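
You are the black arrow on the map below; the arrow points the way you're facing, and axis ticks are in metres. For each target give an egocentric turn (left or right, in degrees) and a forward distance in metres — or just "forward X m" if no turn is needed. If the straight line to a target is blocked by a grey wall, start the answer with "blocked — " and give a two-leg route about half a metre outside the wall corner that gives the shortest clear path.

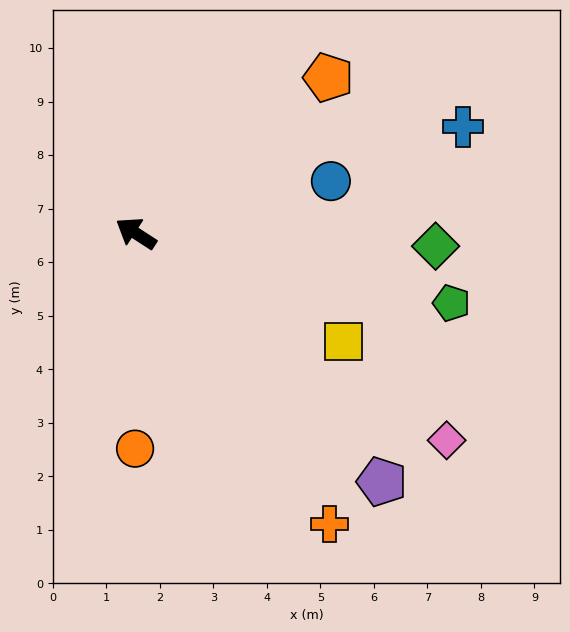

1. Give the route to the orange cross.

turn left 157°, forward 6.5 m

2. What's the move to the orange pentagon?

turn right 108°, forward 4.6 m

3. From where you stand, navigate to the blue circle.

turn right 132°, forward 3.8 m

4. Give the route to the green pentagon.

turn right 160°, forward 6.0 m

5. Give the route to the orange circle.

turn left 123°, forward 4.0 m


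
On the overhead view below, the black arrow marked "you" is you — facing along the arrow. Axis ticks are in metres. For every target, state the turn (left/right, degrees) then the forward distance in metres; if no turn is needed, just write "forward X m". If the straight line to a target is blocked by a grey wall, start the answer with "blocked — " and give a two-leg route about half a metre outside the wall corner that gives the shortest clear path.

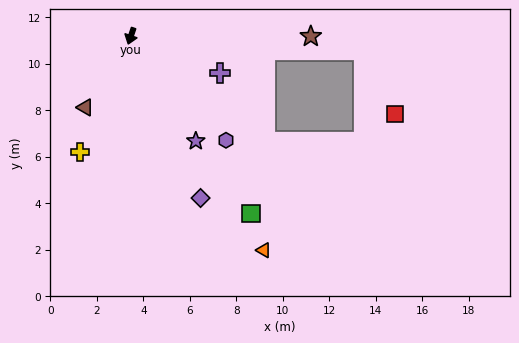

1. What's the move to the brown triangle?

turn right 14°, forward 3.6 m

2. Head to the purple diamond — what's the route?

turn left 42°, forward 7.6 m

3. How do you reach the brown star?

turn left 109°, forward 7.7 m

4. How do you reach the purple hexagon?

turn left 61°, forward 6.1 m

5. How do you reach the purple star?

turn left 50°, forward 5.3 m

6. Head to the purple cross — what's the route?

turn left 86°, forward 4.2 m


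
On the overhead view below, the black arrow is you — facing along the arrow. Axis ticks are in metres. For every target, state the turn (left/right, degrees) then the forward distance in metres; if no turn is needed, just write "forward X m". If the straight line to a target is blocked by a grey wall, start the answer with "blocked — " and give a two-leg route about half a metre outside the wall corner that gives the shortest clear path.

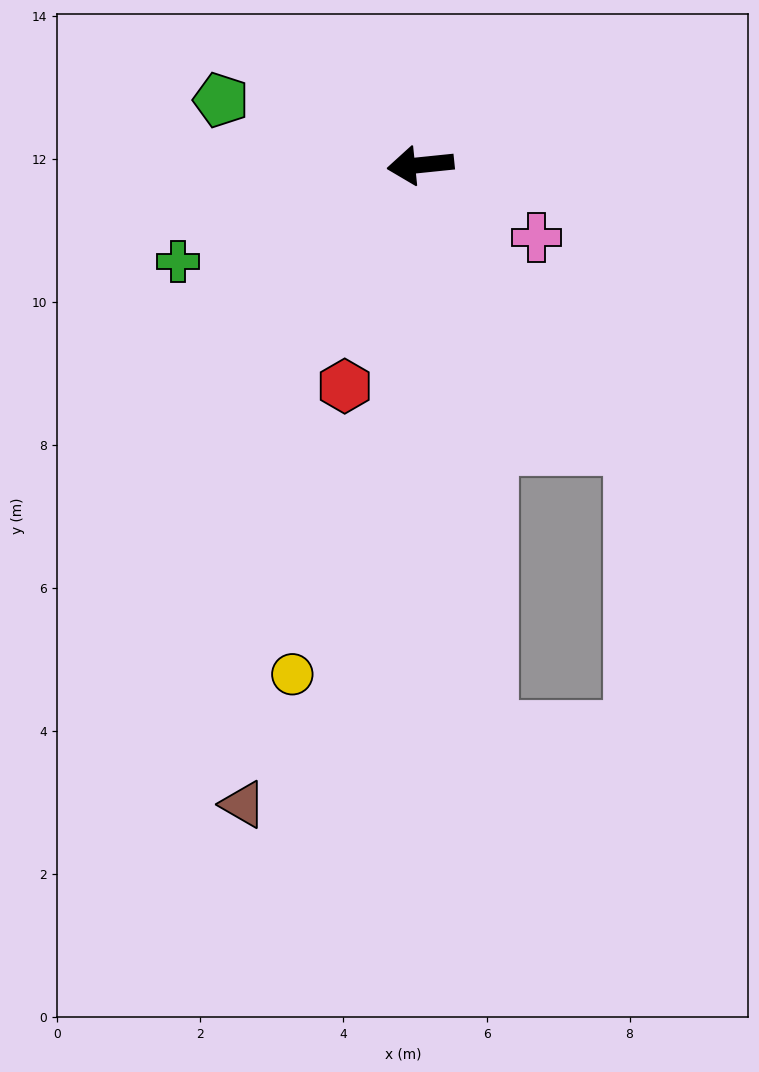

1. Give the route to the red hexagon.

turn left 65°, forward 3.3 m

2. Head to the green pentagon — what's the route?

turn right 24°, forward 2.9 m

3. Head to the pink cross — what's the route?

turn left 142°, forward 1.9 m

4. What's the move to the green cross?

turn left 16°, forward 3.7 m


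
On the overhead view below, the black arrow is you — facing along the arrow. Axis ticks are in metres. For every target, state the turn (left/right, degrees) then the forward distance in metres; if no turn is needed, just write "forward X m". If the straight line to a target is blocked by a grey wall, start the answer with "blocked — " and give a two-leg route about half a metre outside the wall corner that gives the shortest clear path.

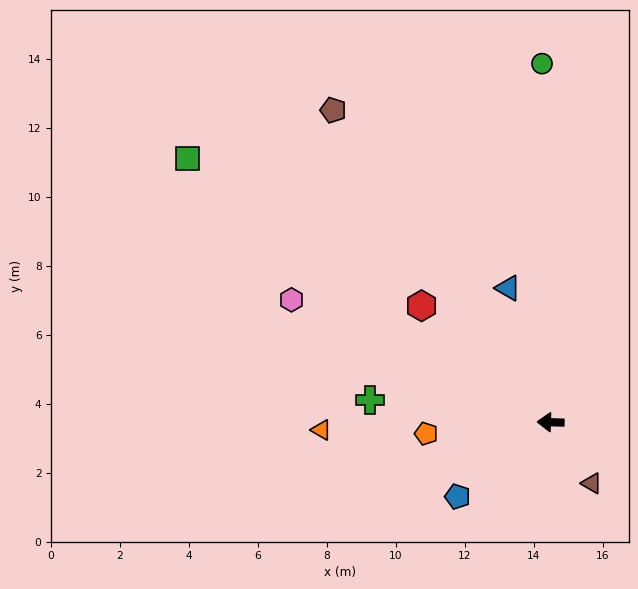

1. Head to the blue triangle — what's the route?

turn right 71°, forward 4.1 m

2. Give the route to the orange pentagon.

turn left 7°, forward 3.6 m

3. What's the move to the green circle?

turn right 87°, forward 10.4 m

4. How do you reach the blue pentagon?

turn left 40°, forward 3.5 m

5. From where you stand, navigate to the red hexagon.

turn right 40°, forward 5.0 m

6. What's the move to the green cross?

turn right 5°, forward 5.3 m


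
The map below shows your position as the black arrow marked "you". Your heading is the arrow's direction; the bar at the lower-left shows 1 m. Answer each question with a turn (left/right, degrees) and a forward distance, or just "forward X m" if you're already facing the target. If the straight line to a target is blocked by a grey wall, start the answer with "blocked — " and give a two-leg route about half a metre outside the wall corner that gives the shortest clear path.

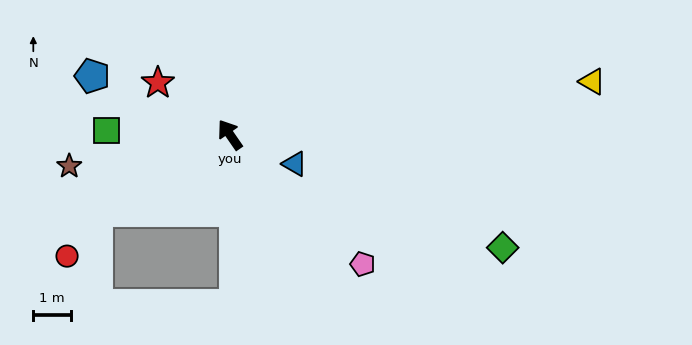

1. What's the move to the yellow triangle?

turn right 116°, forward 9.7 m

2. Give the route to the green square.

turn left 53°, forward 3.3 m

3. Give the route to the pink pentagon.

turn right 169°, forward 4.9 m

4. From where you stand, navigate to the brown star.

turn left 66°, forward 4.3 m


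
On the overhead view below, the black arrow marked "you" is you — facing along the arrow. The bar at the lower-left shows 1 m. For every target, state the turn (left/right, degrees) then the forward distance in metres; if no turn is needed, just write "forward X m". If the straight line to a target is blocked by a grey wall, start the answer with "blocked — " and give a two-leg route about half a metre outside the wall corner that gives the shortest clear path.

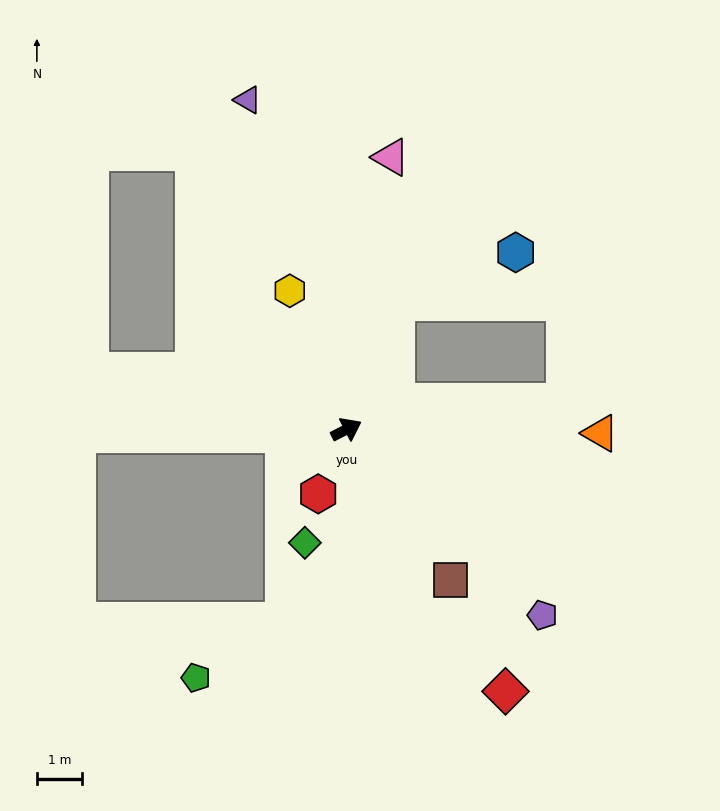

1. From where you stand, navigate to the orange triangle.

turn right 28°, forward 5.6 m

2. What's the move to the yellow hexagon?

turn left 85°, forward 3.3 m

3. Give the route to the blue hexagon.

blocked — turn left 42°, forward 3.0 m, then turn right 47°, forward 2.9 m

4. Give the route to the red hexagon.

turn right 141°, forward 1.6 m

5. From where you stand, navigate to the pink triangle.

turn left 54°, forward 6.1 m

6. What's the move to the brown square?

turn right 82°, forward 4.0 m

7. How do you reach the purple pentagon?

turn right 71°, forward 6.0 m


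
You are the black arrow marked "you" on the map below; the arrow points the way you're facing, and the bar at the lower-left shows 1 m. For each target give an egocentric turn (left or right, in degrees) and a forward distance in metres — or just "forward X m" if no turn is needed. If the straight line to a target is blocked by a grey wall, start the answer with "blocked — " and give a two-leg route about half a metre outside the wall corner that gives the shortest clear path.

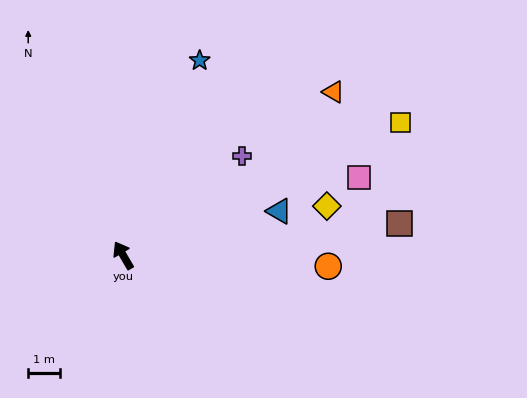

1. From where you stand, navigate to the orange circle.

turn right 123°, forward 6.5 m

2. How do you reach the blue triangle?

turn right 104°, forward 5.1 m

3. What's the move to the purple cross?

turn right 80°, forward 4.9 m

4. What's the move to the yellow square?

turn right 95°, forward 9.7 m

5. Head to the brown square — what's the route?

turn right 114°, forward 8.8 m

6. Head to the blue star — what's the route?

turn right 52°, forward 6.6 m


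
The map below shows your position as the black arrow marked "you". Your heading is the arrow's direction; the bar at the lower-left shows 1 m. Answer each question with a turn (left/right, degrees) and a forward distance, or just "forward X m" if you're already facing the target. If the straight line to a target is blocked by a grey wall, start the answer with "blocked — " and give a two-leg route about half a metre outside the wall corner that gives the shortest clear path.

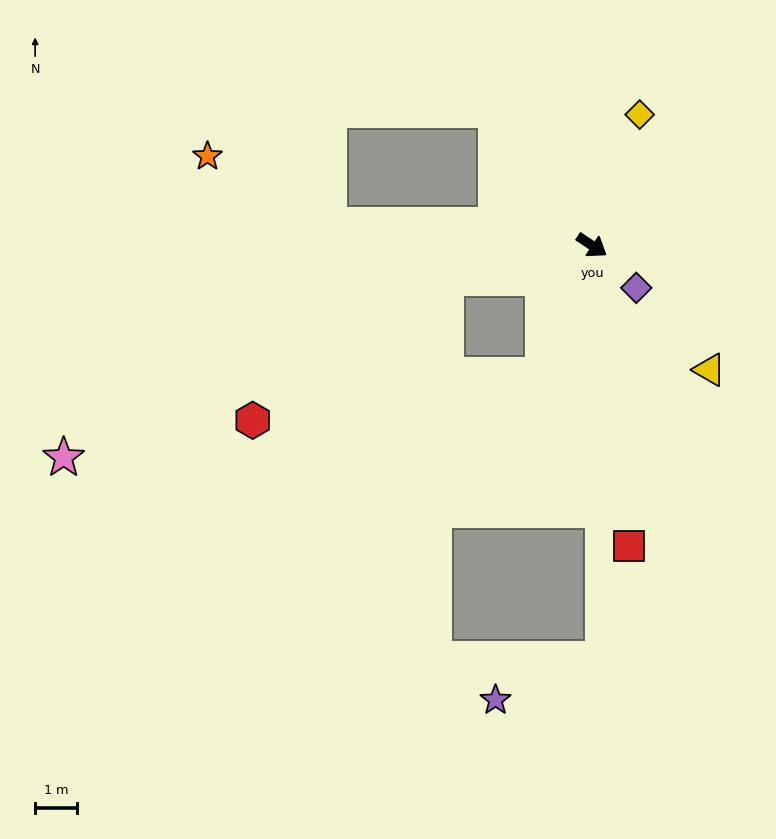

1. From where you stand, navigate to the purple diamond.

turn right 10°, forward 1.5 m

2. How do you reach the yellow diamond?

turn left 104°, forward 3.4 m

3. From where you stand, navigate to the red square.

turn right 49°, forward 7.3 m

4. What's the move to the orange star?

blocked — turn right 151°, forward 6.3 m, then turn right 25°, forward 3.4 m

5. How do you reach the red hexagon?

blocked — turn right 134°, forward 3.6 m, then turn left 24°, forward 5.8 m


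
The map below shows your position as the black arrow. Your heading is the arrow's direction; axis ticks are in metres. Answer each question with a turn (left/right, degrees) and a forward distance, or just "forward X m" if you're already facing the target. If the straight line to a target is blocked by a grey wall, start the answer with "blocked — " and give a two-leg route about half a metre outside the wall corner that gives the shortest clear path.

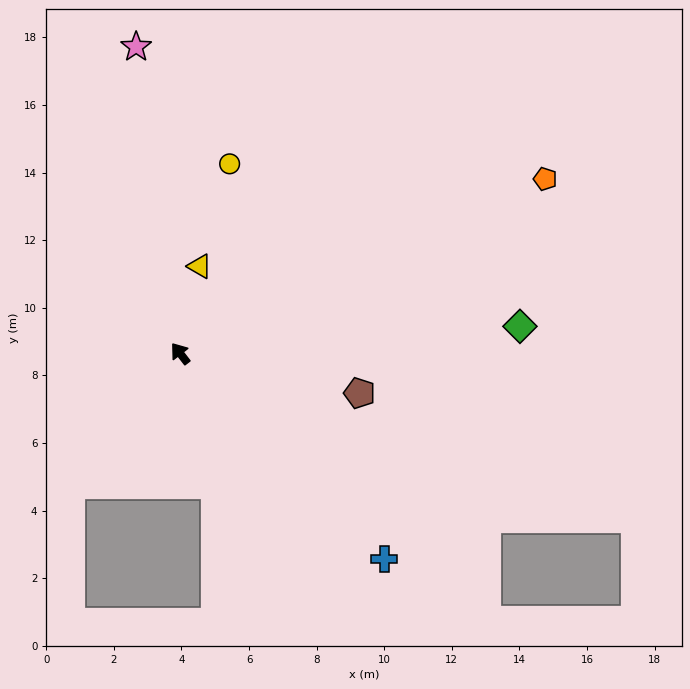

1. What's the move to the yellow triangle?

turn right 50°, forward 2.6 m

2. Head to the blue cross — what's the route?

turn right 173°, forward 8.6 m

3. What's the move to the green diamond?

turn right 123°, forward 10.1 m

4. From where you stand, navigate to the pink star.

turn right 30°, forward 9.2 m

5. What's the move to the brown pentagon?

turn right 140°, forward 5.4 m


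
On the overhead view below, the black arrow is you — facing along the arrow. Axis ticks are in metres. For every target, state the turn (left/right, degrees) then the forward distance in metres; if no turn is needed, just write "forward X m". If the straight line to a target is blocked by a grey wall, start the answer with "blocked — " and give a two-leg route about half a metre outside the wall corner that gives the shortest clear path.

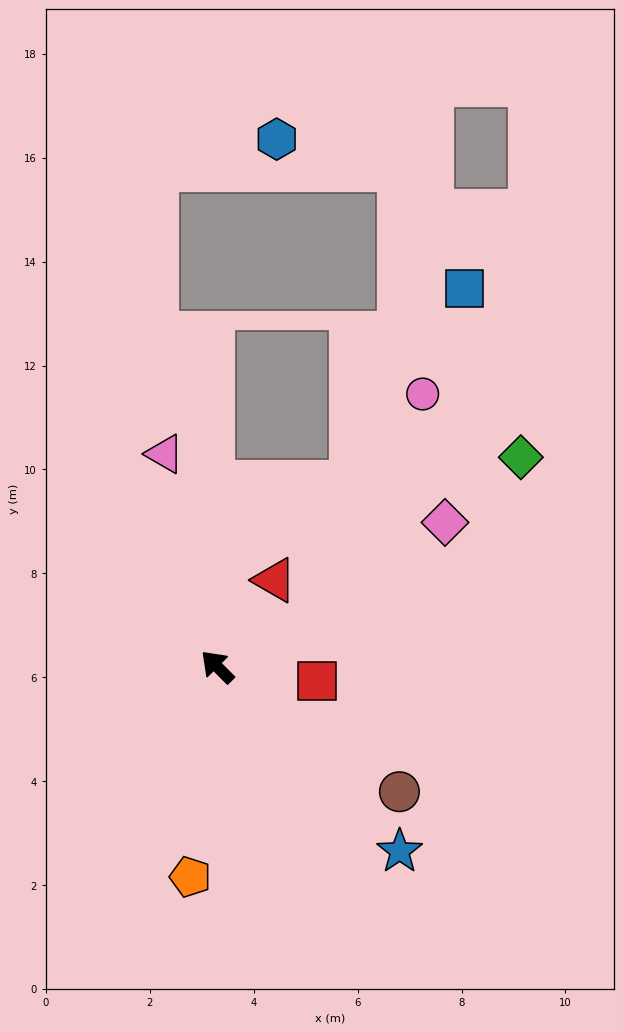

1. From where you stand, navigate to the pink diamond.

turn right 103°, forward 5.2 m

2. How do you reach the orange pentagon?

turn left 128°, forward 4.1 m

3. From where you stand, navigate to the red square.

turn right 143°, forward 1.9 m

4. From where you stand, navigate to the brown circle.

turn right 169°, forward 4.3 m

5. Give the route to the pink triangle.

turn right 31°, forward 4.2 m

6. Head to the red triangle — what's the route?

turn right 78°, forward 2.0 m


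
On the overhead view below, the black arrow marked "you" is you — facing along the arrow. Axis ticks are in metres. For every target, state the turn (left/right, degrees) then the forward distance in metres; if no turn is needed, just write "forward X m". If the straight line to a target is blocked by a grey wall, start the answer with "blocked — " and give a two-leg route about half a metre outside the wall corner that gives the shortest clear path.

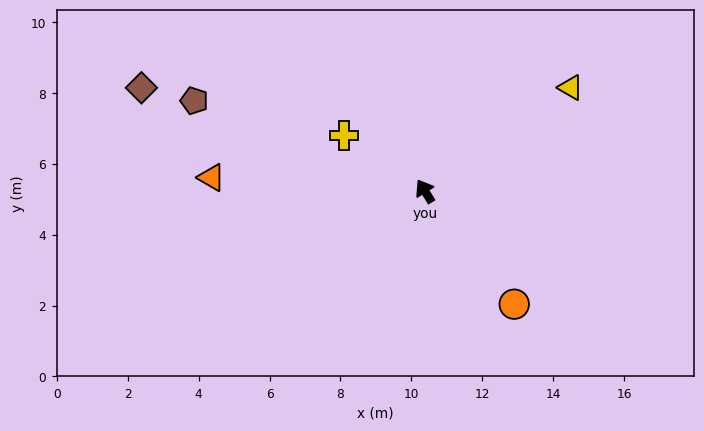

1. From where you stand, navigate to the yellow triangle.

turn right 86°, forward 5.0 m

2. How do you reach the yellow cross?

turn left 24°, forward 2.8 m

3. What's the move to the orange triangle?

turn left 54°, forward 6.0 m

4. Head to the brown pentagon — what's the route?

turn left 37°, forward 7.0 m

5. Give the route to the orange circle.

turn right 174°, forward 4.1 m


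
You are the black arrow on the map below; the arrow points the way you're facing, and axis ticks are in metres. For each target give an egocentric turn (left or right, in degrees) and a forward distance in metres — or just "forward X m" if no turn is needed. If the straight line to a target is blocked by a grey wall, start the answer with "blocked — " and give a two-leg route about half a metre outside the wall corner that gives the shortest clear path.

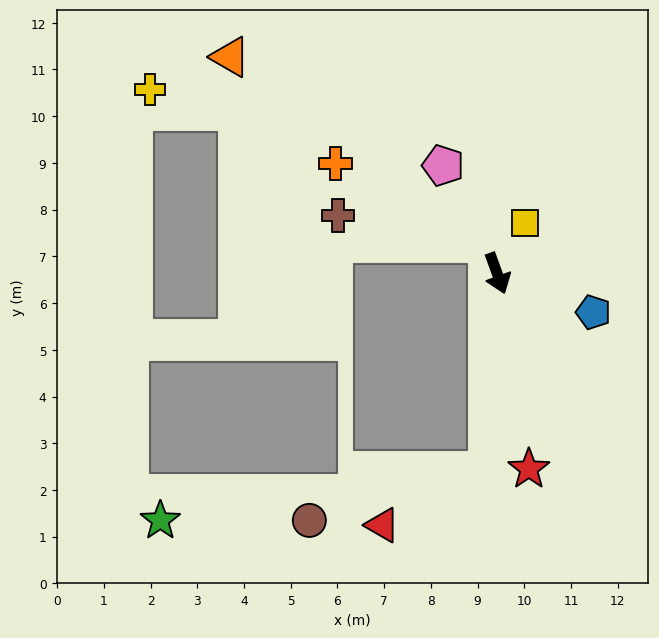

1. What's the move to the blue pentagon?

turn left 48°, forward 2.2 m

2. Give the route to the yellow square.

turn left 131°, forward 1.2 m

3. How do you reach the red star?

turn right 11°, forward 4.2 m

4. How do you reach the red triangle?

blocked — turn right 23°, forward 4.2 m, then turn right 60°, forward 2.5 m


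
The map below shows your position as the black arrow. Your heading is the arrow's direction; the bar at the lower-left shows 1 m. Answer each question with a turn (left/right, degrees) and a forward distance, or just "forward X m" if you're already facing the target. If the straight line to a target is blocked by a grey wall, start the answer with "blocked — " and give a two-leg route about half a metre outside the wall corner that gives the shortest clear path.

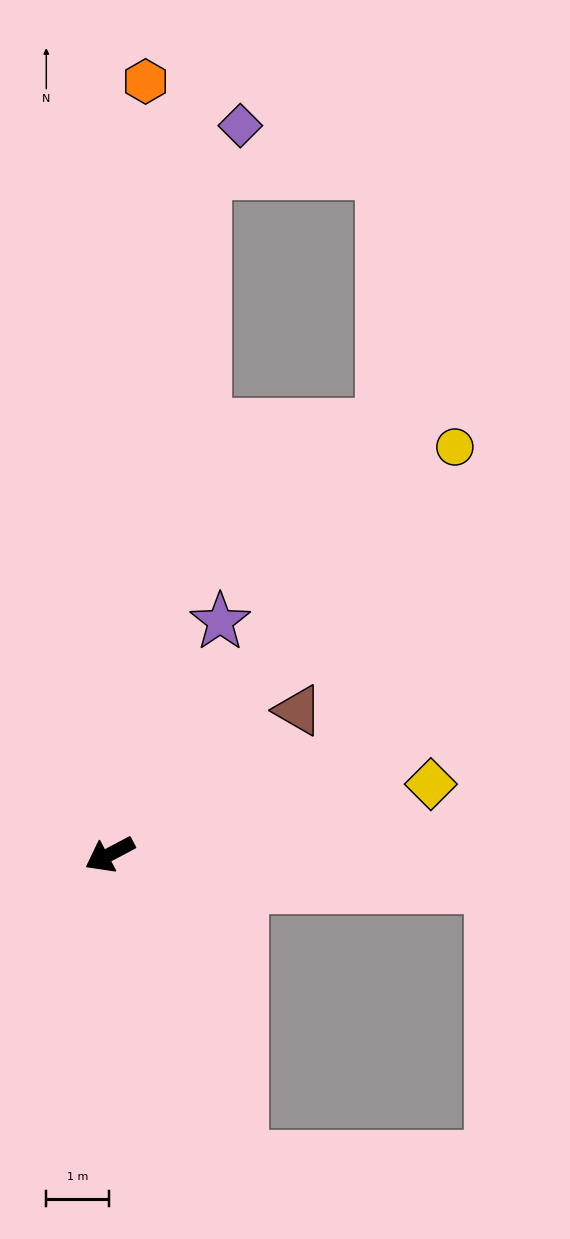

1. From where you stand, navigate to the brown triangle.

turn right 171°, forward 3.8 m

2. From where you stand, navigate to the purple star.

turn right 143°, forward 4.1 m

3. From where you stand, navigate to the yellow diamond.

turn left 164°, forward 5.3 m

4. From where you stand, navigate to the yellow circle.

turn right 158°, forward 8.6 m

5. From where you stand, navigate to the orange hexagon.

turn right 121°, forward 12.4 m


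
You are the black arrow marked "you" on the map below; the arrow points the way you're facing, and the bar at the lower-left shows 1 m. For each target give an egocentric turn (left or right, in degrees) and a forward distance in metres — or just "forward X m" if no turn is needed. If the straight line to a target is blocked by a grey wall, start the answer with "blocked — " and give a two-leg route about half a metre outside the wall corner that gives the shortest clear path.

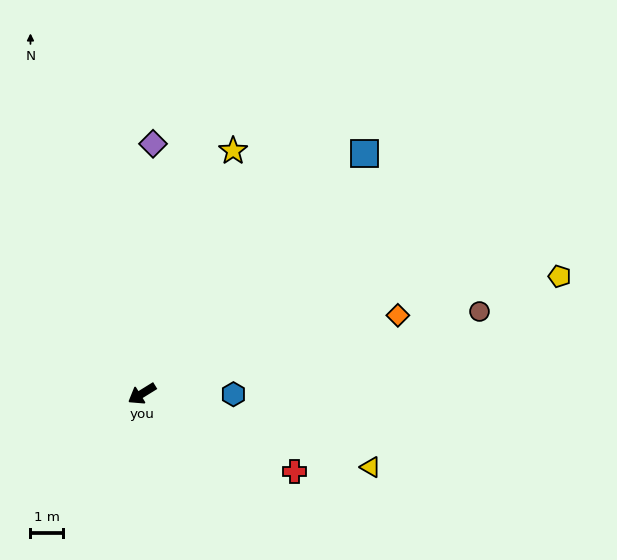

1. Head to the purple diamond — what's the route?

turn right 124°, forward 7.6 m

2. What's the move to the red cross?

turn left 121°, forward 5.2 m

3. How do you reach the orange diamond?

turn left 165°, forward 8.1 m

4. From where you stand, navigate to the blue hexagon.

turn left 148°, forward 2.8 m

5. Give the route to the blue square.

turn right 165°, forward 10.0 m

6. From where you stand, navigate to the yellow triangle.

turn left 131°, forward 7.3 m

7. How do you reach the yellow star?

turn right 142°, forward 7.9 m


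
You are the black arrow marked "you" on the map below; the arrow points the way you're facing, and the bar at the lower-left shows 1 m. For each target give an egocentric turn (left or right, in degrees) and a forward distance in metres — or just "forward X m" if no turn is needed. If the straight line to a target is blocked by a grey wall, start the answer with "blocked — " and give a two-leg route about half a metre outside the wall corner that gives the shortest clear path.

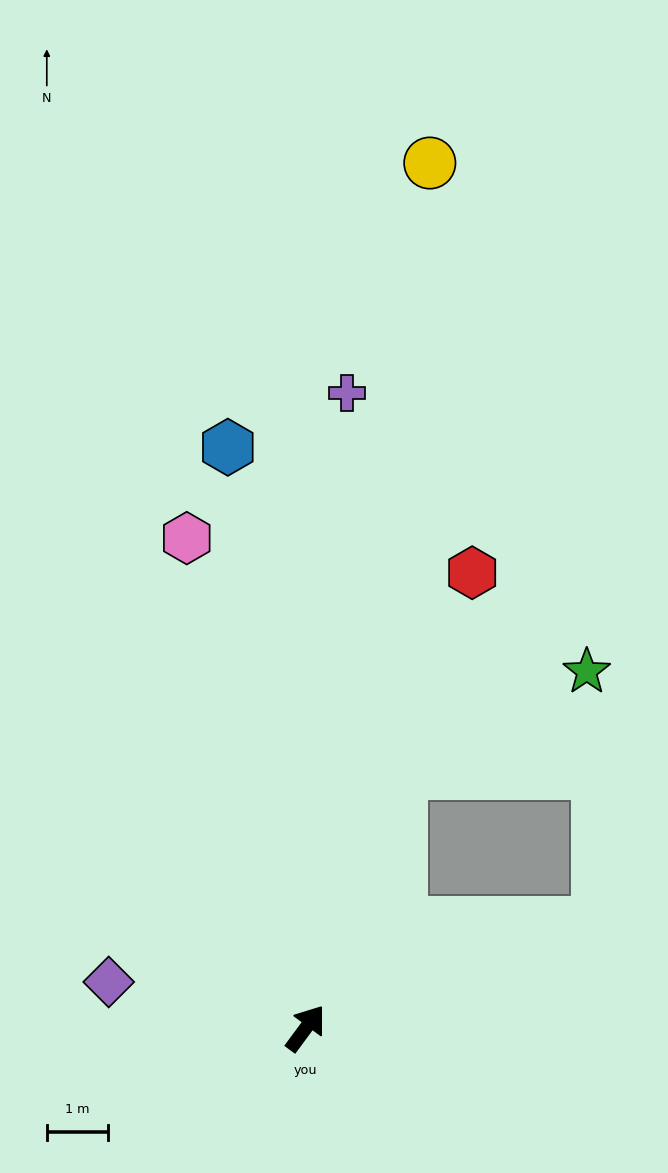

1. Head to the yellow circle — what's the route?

turn left 28°, forward 14.3 m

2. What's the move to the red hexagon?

turn left 16°, forward 7.9 m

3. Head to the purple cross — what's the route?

turn left 33°, forward 10.4 m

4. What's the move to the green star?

blocked — turn left 16°, forward 4.5 m, then turn right 41°, forward 3.5 m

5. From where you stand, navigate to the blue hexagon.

turn left 44°, forward 9.6 m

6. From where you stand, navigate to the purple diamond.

turn left 113°, forward 3.3 m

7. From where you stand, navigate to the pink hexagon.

turn left 50°, forward 8.3 m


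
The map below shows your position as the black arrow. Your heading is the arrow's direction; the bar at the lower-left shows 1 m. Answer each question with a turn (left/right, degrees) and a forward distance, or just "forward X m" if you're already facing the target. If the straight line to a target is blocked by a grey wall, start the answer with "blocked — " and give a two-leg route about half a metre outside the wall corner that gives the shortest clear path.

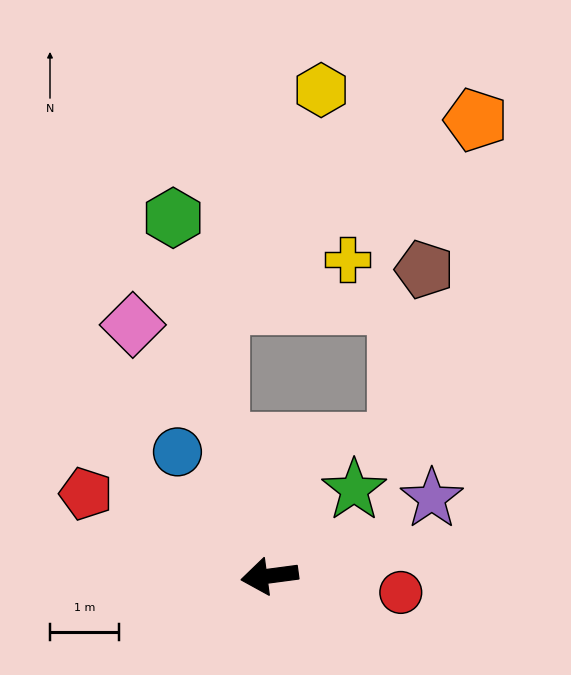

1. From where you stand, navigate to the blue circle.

turn right 61°, forward 2.3 m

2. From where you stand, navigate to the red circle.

turn left 165°, forward 1.9 m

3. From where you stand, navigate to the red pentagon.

turn right 32°, forward 2.9 m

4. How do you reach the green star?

turn right 142°, forward 1.8 m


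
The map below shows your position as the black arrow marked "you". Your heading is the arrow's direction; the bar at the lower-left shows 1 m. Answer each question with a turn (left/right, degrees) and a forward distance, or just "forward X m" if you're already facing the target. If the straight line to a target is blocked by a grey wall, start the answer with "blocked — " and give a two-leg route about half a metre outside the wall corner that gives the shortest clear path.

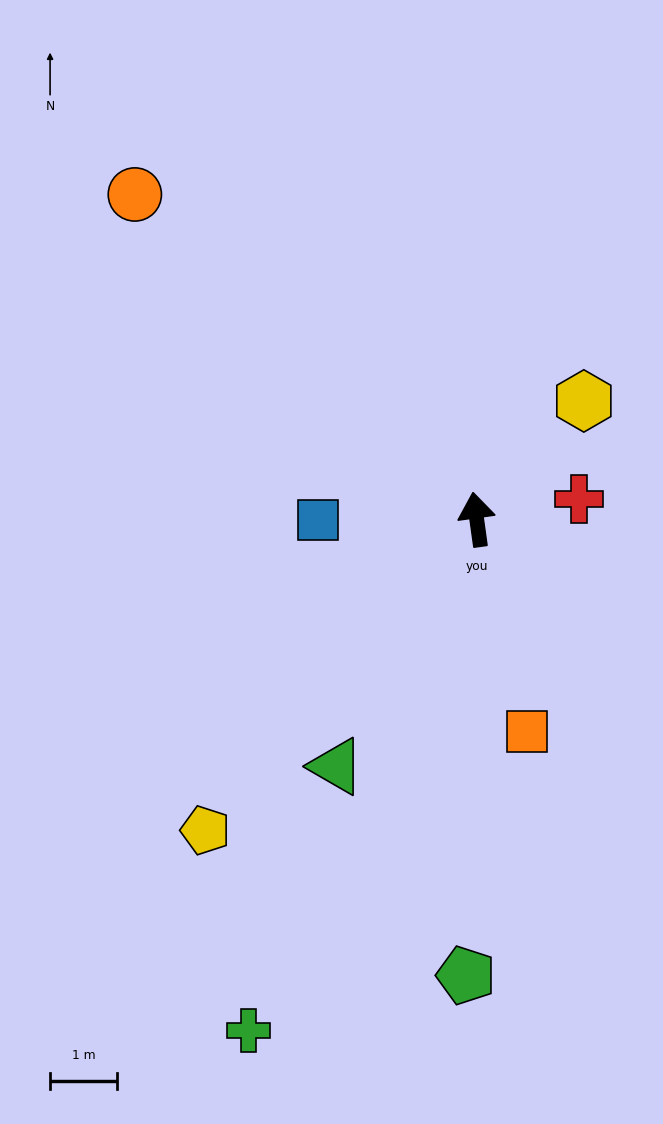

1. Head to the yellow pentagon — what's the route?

turn left 131°, forward 6.1 m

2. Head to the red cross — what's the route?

turn right 87°, forward 1.5 m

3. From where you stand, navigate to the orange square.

turn right 175°, forward 3.2 m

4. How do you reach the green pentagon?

turn left 171°, forward 6.8 m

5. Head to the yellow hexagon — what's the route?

turn right 50°, forward 2.4 m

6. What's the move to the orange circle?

turn left 39°, forward 7.0 m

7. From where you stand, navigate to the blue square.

turn left 82°, forward 2.4 m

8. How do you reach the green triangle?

turn left 142°, forward 4.2 m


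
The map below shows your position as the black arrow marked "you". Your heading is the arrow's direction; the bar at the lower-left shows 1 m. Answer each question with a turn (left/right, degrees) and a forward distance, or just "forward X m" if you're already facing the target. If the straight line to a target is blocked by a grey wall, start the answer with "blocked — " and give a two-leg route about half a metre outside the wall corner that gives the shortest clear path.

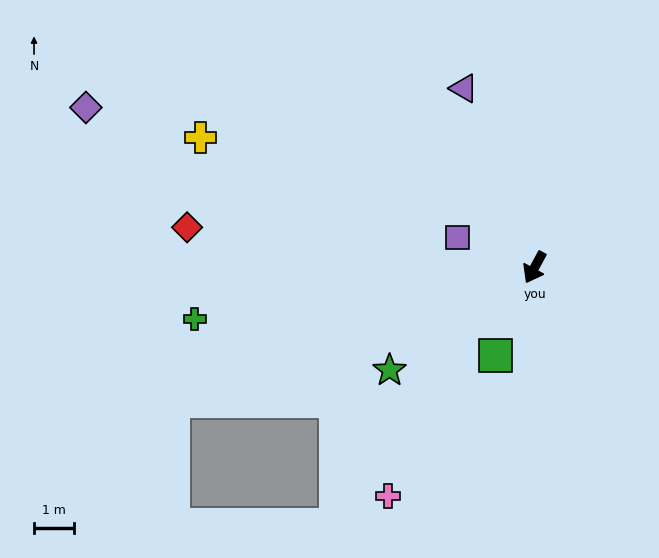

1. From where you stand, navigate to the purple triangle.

turn right 130°, forward 4.8 m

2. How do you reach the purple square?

turn right 83°, forward 2.1 m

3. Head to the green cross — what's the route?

turn right 53°, forward 8.6 m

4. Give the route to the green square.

turn left 5°, forward 2.4 m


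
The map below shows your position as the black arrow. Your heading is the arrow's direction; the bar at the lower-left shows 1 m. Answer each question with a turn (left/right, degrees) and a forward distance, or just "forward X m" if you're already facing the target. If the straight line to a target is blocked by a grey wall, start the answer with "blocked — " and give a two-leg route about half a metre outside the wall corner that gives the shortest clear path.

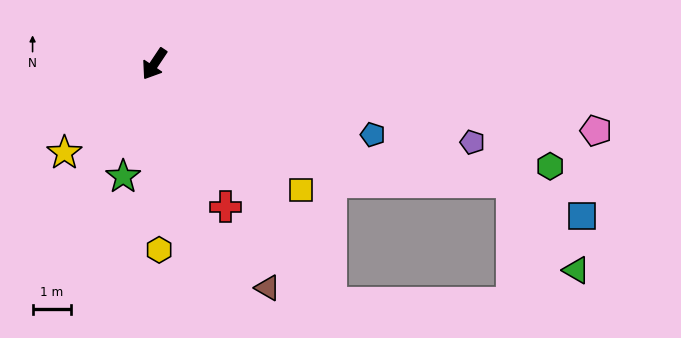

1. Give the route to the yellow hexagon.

turn left 35°, forward 4.9 m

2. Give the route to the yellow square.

turn left 83°, forward 5.0 m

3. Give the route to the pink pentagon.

turn left 115°, forward 11.7 m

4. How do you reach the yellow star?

turn right 12°, forward 3.3 m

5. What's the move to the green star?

turn left 18°, forward 3.0 m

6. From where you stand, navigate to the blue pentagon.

turn left 106°, forward 6.0 m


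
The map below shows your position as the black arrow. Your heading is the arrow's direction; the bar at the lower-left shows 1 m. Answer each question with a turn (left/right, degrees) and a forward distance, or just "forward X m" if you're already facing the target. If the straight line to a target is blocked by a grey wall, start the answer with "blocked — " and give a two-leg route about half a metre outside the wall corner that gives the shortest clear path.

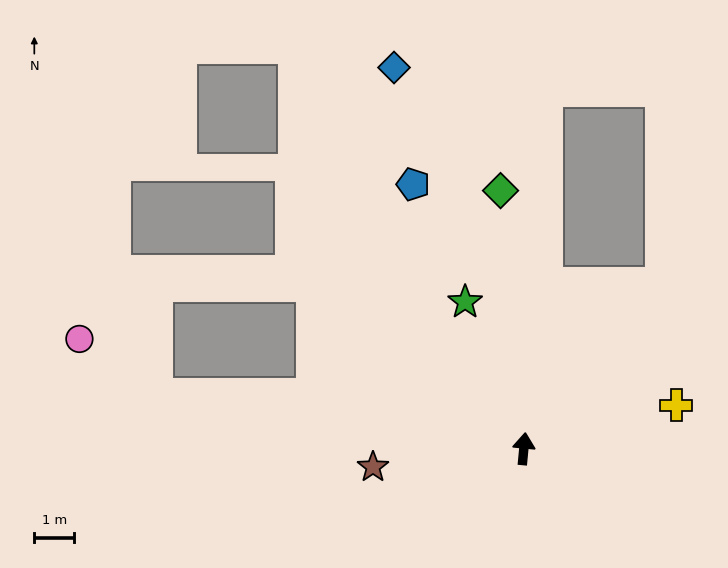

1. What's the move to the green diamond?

turn left 11°, forward 6.5 m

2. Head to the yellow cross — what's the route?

turn right 69°, forward 4.0 m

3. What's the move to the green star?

turn left 27°, forward 4.0 m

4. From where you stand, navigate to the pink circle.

blocked — turn left 87°, forward 9.3 m, then turn right 28°, forward 2.4 m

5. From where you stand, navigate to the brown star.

turn left 102°, forward 3.8 m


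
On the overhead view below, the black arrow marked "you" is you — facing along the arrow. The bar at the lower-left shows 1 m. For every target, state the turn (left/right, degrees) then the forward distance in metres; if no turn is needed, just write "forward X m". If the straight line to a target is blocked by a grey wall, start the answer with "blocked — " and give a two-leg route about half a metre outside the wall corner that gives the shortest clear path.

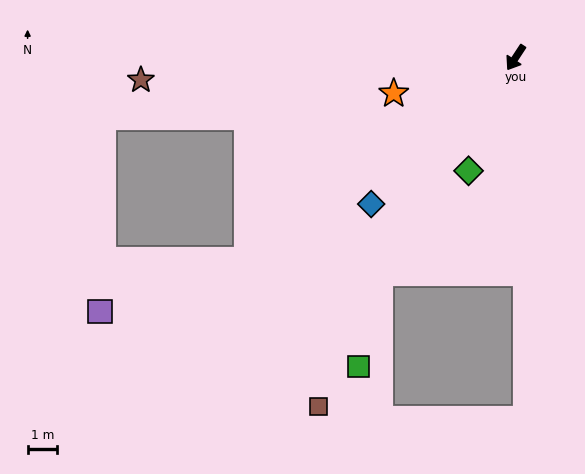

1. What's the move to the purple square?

blocked — turn right 20°, forward 11.3 m, then turn right 17°, forward 5.2 m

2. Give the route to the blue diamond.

turn right 11°, forward 6.9 m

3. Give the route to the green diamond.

turn left 11°, forward 4.1 m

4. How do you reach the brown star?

turn right 53°, forward 12.6 m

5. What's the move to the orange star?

turn right 40°, forward 4.3 m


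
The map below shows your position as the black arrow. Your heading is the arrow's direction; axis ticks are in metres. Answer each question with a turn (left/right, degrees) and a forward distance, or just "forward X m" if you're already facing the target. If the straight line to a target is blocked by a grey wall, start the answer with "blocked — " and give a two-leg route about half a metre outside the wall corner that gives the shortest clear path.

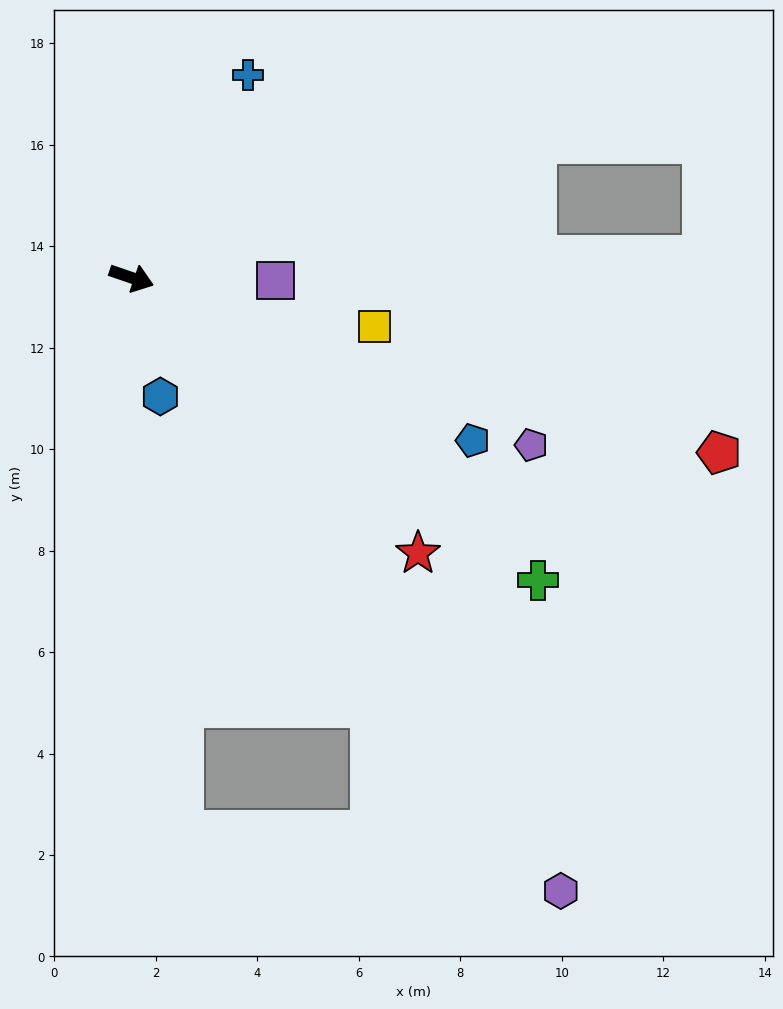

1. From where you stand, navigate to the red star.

turn right 25°, forward 7.8 m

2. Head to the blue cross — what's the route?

turn left 79°, forward 4.6 m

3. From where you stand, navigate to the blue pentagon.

turn right 7°, forward 7.5 m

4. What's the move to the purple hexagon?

turn right 36°, forward 14.8 m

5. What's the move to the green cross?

turn right 18°, forward 10.0 m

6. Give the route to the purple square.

turn left 18°, forward 2.8 m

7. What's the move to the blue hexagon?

turn right 57°, forward 2.4 m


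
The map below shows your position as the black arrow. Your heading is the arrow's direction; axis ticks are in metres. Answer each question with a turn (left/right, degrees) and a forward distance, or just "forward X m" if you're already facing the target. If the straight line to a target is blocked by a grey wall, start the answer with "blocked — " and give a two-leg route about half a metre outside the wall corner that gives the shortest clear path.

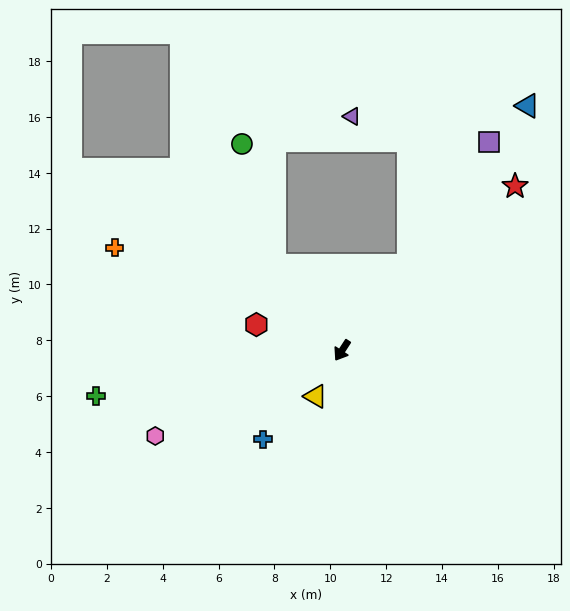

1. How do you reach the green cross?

turn right 47°, forward 9.0 m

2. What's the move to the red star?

turn left 166°, forward 8.5 m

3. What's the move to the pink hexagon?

turn right 32°, forward 7.4 m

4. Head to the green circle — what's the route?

blocked — turn right 109°, forward 3.9 m, then turn right 23°, forward 4.5 m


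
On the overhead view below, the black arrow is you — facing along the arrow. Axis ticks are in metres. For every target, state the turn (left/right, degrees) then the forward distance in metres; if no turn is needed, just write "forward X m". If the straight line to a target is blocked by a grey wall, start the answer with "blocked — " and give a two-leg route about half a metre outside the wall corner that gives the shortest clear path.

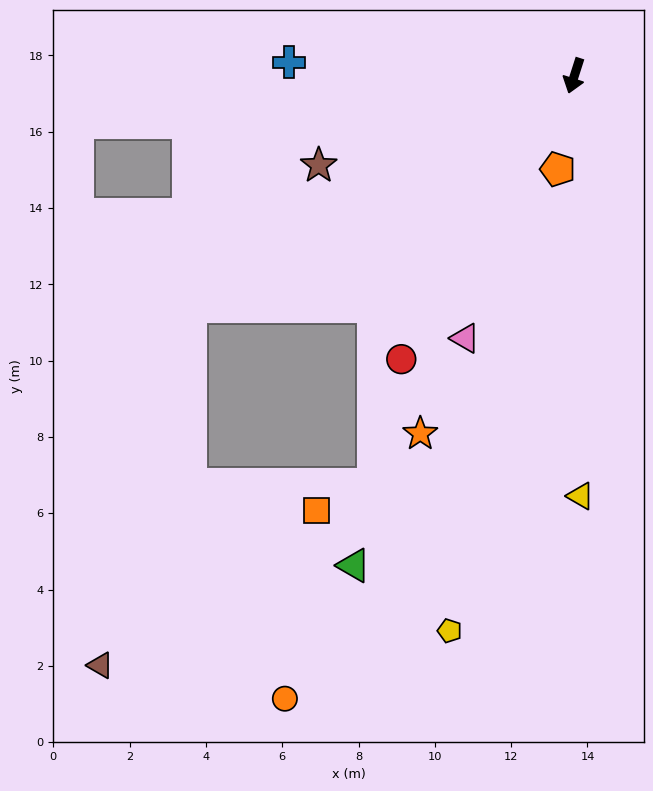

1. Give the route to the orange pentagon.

turn left 8°, forward 2.5 m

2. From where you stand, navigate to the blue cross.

turn right 75°, forward 7.5 m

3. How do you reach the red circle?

turn right 14°, forward 8.7 m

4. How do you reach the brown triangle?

blocked — turn right 41°, forward 11.7 m, then turn left 45°, forward 9.7 m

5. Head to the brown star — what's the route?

turn right 53°, forward 7.1 m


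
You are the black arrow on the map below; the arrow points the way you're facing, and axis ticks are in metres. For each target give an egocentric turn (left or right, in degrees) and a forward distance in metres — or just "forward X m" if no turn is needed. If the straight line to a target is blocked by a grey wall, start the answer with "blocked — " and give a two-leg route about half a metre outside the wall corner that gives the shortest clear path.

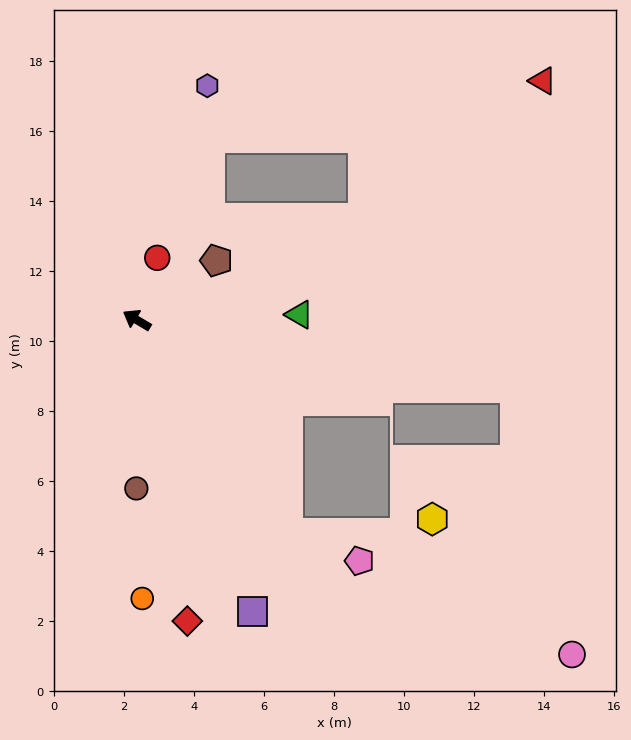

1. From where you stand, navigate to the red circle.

turn right 77°, forward 1.9 m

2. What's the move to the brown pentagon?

turn right 113°, forward 2.8 m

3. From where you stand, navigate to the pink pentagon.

blocked — turn left 156°, forward 7.5 m, then turn left 33°, forward 2.2 m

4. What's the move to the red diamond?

turn left 130°, forward 8.7 m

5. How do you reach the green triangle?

turn right 147°, forward 4.6 m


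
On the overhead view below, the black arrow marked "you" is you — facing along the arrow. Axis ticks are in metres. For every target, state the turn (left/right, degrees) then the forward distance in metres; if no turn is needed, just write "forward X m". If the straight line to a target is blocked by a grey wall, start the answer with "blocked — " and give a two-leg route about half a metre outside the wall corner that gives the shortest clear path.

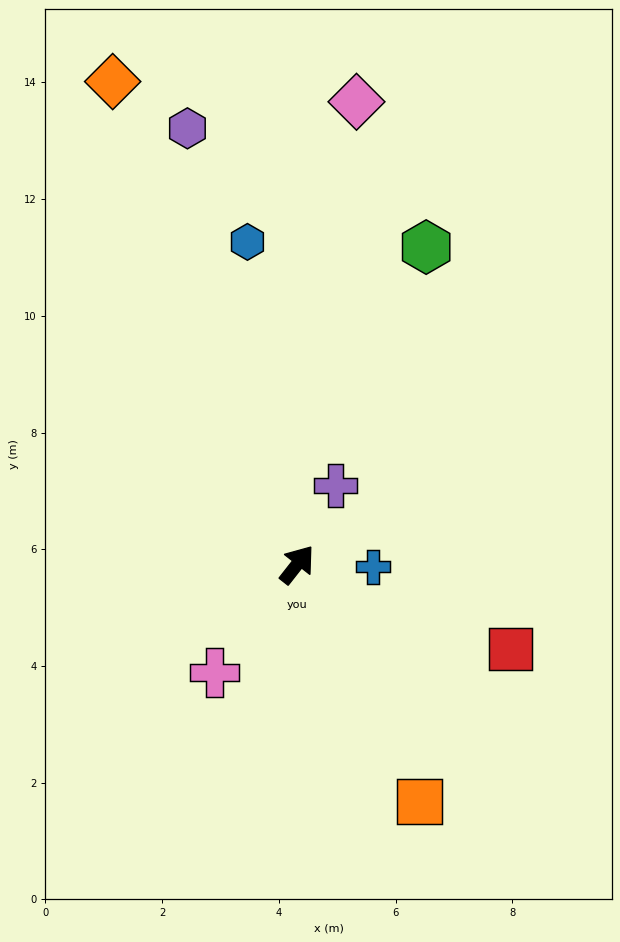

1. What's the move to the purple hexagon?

turn left 52°, forward 7.7 m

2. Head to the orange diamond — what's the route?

turn left 59°, forward 8.9 m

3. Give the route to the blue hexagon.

turn left 47°, forward 5.6 m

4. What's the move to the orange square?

turn right 115°, forward 4.6 m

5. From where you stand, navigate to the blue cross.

turn right 54°, forward 1.3 m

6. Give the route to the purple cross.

turn left 12°, forward 1.5 m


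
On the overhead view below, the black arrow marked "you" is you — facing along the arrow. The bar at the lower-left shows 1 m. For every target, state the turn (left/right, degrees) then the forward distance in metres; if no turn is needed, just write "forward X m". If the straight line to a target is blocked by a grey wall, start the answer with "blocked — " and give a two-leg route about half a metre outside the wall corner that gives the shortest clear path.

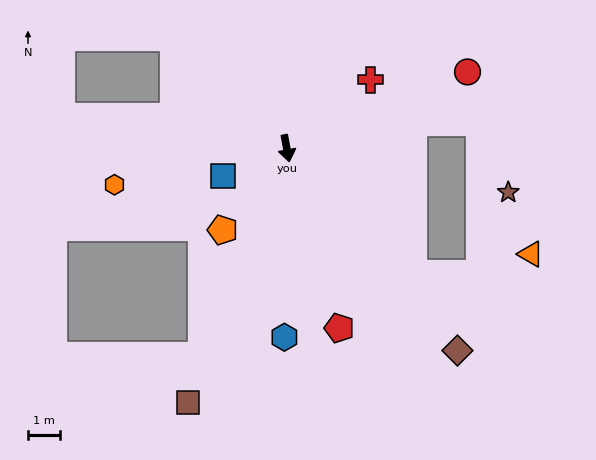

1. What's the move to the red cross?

turn left 119°, forward 3.4 m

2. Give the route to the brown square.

turn right 32°, forward 8.6 m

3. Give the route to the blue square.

turn right 77°, forward 2.2 m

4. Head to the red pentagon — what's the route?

turn left 6°, forward 5.9 m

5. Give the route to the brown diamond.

turn left 30°, forward 8.4 m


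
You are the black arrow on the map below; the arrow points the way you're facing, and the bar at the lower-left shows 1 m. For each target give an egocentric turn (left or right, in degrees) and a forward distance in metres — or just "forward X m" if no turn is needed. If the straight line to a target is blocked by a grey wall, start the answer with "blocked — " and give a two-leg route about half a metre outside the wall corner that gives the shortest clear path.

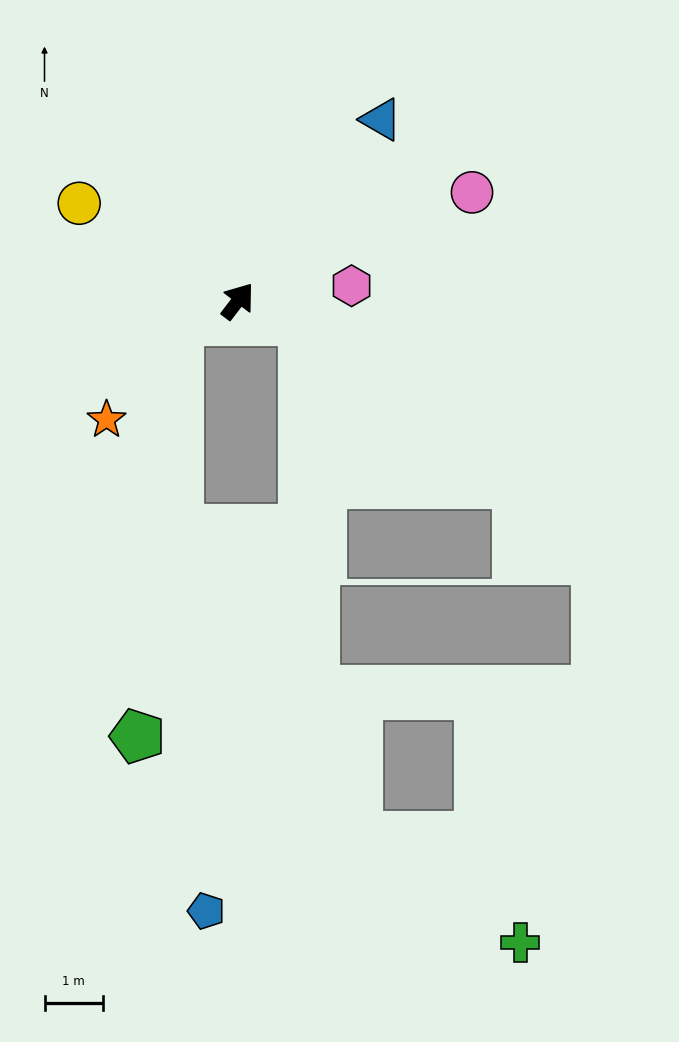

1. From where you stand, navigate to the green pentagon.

blocked — turn left 146°, forward 1.1 m, then turn left 66°, forward 7.1 m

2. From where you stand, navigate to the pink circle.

turn right 28°, forward 4.4 m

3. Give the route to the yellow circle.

turn left 96°, forward 3.2 m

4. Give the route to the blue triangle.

forward 4.0 m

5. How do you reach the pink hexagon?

turn right 45°, forward 2.0 m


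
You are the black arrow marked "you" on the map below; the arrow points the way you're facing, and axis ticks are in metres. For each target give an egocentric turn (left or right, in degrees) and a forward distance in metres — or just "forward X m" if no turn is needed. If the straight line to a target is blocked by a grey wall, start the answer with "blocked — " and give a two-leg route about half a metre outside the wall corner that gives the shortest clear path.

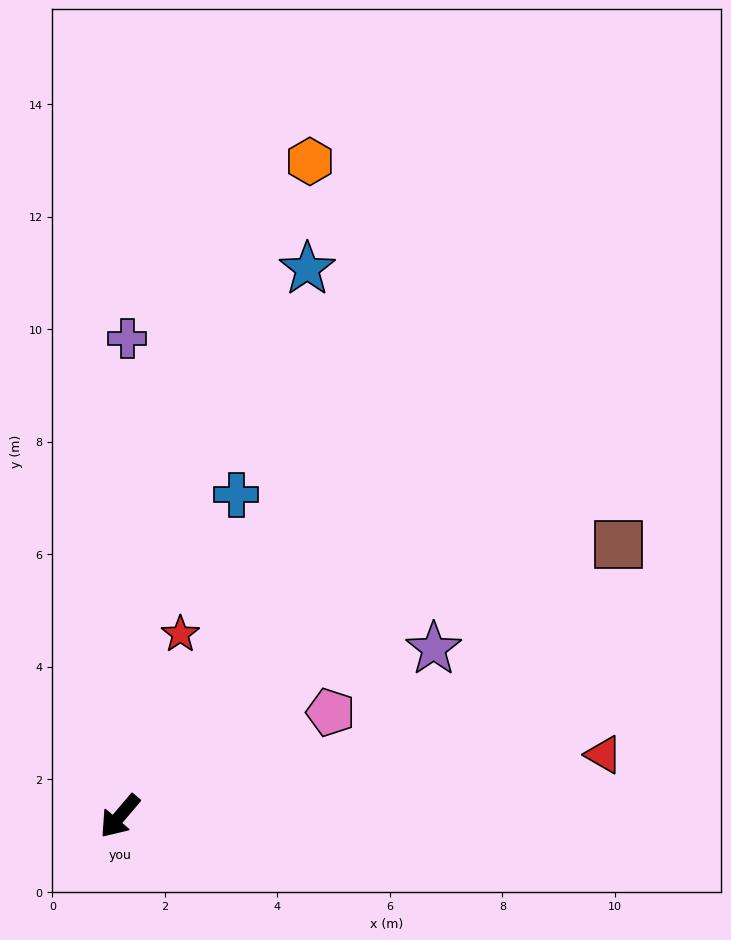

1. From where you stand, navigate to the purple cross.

turn right 141°, forward 8.5 m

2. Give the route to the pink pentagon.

turn left 157°, forward 4.2 m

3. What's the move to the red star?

turn right 158°, forward 3.4 m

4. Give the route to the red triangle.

turn left 138°, forward 8.7 m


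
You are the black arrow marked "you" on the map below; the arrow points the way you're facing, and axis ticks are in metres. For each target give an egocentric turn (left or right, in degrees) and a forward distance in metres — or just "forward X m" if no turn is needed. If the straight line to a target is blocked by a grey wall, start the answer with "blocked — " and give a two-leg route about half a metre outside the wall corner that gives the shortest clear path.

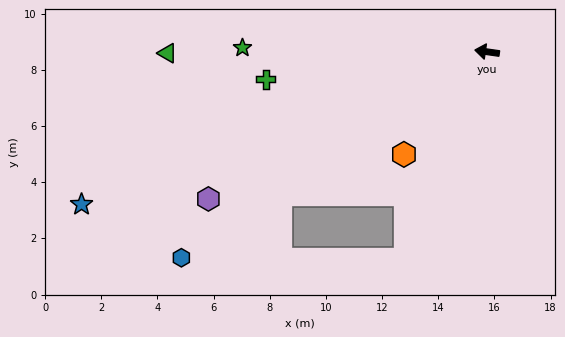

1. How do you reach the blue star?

turn left 29°, forward 15.4 m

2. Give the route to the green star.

turn left 7°, forward 8.7 m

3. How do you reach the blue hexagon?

turn left 42°, forward 13.1 m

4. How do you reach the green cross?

turn left 15°, forward 7.9 m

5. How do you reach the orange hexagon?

turn left 59°, forward 4.7 m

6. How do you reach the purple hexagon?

turn left 36°, forward 11.2 m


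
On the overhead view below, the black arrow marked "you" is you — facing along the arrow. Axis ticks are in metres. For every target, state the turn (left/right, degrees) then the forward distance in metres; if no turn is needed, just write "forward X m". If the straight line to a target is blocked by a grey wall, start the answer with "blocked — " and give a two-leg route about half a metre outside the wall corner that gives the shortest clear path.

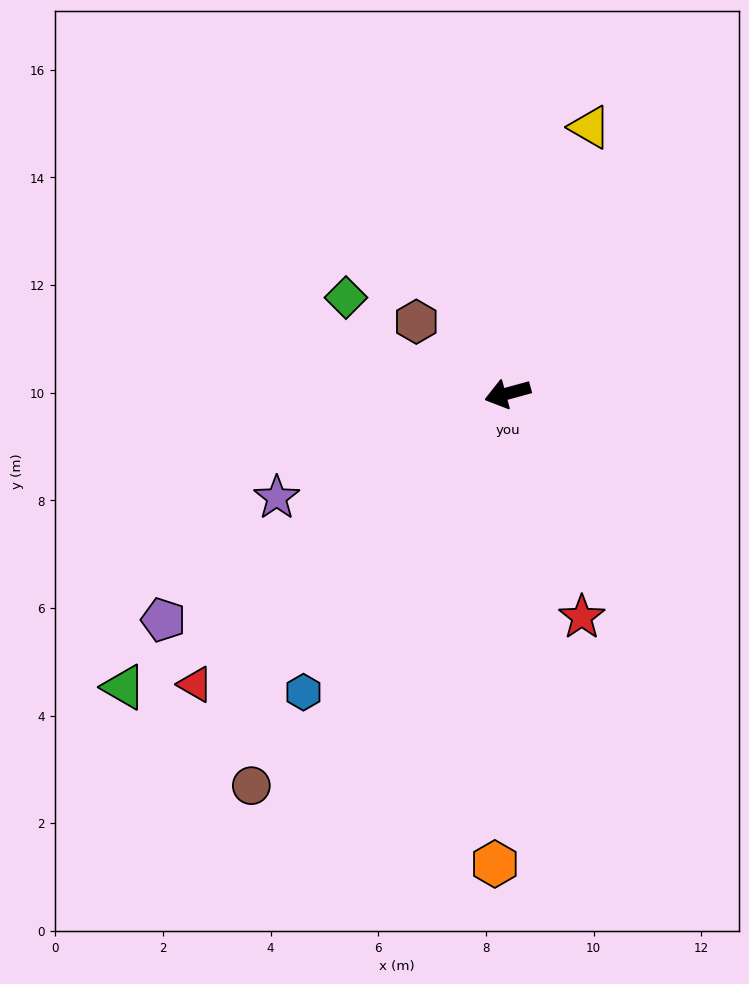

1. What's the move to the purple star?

turn left 9°, forward 4.7 m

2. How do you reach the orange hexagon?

turn left 73°, forward 8.7 m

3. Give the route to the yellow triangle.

turn right 122°, forward 5.2 m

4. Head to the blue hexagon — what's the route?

turn left 40°, forward 6.7 m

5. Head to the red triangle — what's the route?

turn left 28°, forward 7.9 m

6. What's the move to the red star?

turn left 93°, forward 4.4 m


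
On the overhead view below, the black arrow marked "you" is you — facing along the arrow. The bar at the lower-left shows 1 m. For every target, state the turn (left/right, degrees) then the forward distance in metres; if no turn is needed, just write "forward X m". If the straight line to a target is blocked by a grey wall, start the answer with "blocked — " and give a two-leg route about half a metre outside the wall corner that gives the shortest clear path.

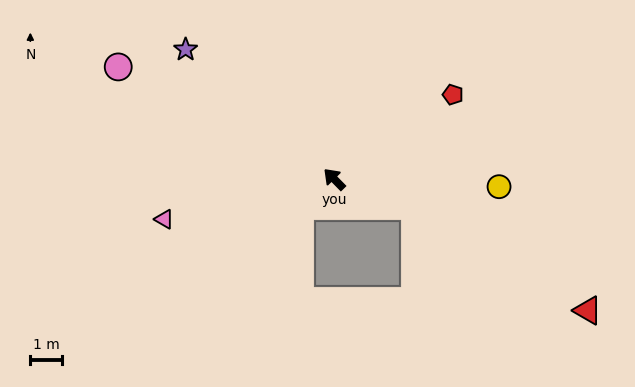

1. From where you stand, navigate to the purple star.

turn left 4°, forward 6.1 m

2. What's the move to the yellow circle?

turn right 137°, forward 5.1 m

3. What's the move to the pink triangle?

turn left 59°, forward 5.4 m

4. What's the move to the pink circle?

turn left 18°, forward 7.6 m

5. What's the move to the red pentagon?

turn right 99°, forward 4.5 m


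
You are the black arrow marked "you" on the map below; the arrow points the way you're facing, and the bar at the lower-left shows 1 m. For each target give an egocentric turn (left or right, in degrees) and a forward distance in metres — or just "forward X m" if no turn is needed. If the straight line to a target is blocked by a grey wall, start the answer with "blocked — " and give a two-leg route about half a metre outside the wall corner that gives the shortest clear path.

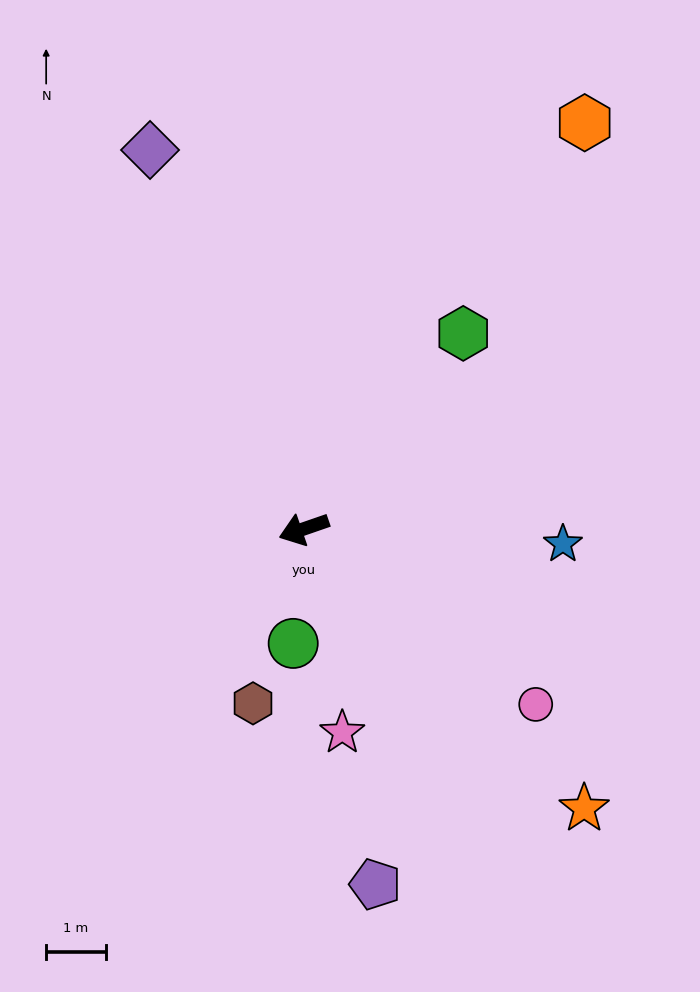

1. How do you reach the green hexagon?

turn right 148°, forward 4.2 m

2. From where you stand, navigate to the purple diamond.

turn right 87°, forward 6.9 m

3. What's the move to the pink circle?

turn left 124°, forward 4.9 m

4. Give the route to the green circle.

turn left 66°, forward 1.9 m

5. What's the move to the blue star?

turn left 158°, forward 4.4 m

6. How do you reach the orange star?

turn left 116°, forward 6.6 m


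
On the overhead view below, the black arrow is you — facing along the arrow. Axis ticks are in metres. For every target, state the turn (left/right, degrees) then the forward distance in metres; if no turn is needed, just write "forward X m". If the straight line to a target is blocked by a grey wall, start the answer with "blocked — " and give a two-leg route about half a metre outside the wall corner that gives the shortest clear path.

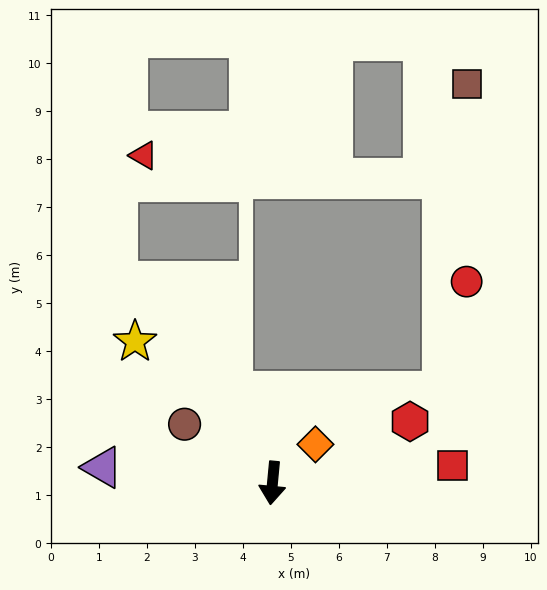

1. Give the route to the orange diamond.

turn left 137°, forward 1.2 m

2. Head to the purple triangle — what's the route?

turn right 90°, forward 3.6 m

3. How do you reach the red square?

turn left 101°, forward 3.8 m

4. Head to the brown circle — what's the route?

turn right 118°, forward 2.2 m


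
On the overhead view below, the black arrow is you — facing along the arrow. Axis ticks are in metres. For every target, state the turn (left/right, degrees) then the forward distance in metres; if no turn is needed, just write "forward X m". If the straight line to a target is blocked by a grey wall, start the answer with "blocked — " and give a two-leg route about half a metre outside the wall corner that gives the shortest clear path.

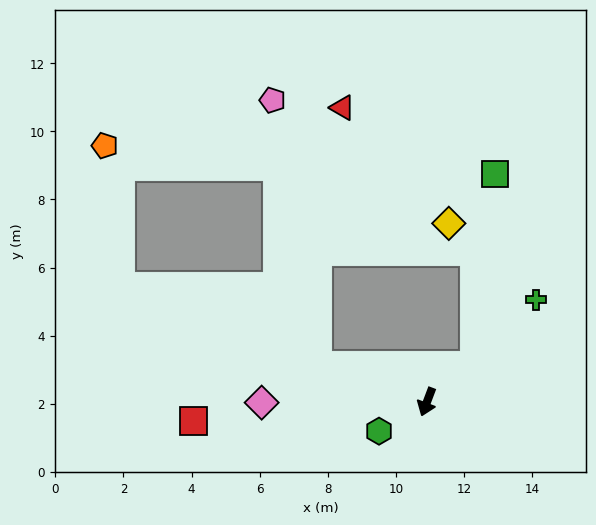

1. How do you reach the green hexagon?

turn right 38°, forward 1.6 m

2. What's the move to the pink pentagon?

blocked — turn right 88°, forward 3.4 m, then turn right 62°, forward 7.9 m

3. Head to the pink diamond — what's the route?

turn right 69°, forward 4.9 m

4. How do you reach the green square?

blocked — turn left 149°, forward 1.7 m, then turn left 45°, forward 5.7 m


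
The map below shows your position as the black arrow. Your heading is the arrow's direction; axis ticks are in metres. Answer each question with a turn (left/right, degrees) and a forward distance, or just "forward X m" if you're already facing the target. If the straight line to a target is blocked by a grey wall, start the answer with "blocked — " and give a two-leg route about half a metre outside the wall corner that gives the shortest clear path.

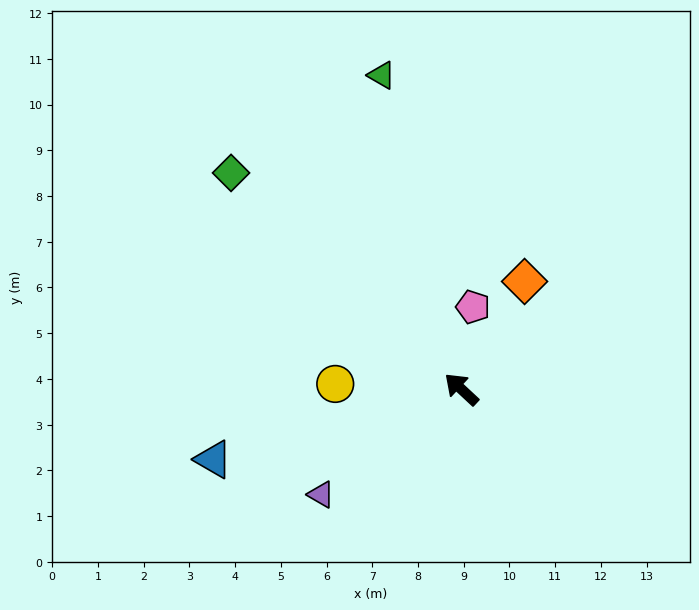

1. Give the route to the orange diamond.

turn right 77°, forward 2.7 m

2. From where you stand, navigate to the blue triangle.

turn left 59°, forward 5.6 m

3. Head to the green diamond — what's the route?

forward 6.9 m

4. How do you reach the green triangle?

turn right 33°, forward 7.1 m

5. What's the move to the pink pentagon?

turn right 55°, forward 1.8 m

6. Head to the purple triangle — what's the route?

turn left 80°, forward 3.8 m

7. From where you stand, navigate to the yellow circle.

turn left 41°, forward 2.8 m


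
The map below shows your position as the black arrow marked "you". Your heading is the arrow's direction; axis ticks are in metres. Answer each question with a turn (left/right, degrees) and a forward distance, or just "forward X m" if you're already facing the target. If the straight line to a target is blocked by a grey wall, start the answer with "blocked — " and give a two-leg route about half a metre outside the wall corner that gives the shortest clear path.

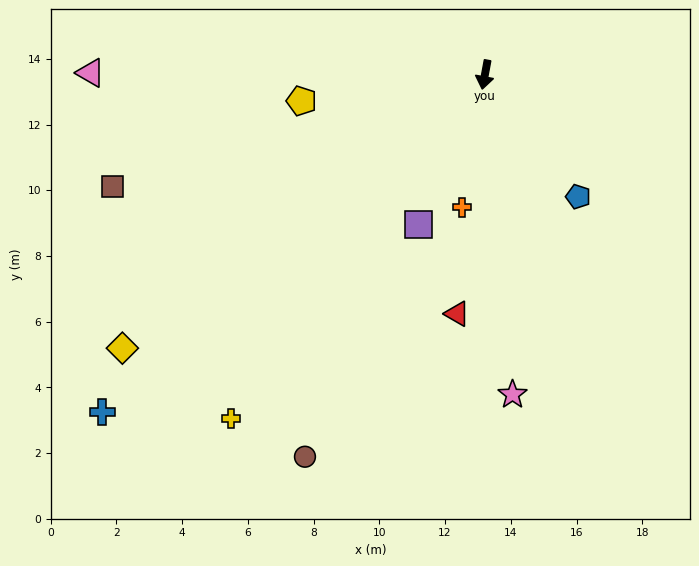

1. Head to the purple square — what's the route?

turn right 13°, forward 5.0 m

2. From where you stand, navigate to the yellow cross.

turn right 26°, forward 13.0 m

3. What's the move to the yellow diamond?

turn right 42°, forward 13.8 m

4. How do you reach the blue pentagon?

turn left 48°, forward 4.7 m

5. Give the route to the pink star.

turn left 15°, forward 9.8 m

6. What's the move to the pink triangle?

turn right 80°, forward 12.0 m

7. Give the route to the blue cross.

turn right 38°, forward 15.5 m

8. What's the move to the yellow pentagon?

turn right 71°, forward 5.6 m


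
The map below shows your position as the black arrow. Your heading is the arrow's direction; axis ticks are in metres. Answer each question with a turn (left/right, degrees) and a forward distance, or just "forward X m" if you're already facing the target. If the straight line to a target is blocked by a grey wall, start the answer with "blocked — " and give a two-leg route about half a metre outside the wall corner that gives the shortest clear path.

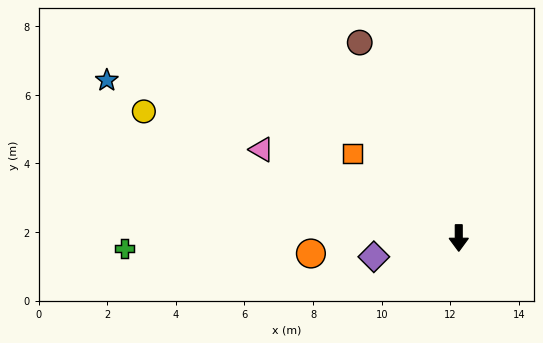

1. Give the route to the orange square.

turn right 129°, forward 3.9 m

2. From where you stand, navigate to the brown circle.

turn right 153°, forward 6.4 m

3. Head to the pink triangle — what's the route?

turn right 114°, forward 6.3 m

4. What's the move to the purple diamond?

turn right 78°, forward 2.5 m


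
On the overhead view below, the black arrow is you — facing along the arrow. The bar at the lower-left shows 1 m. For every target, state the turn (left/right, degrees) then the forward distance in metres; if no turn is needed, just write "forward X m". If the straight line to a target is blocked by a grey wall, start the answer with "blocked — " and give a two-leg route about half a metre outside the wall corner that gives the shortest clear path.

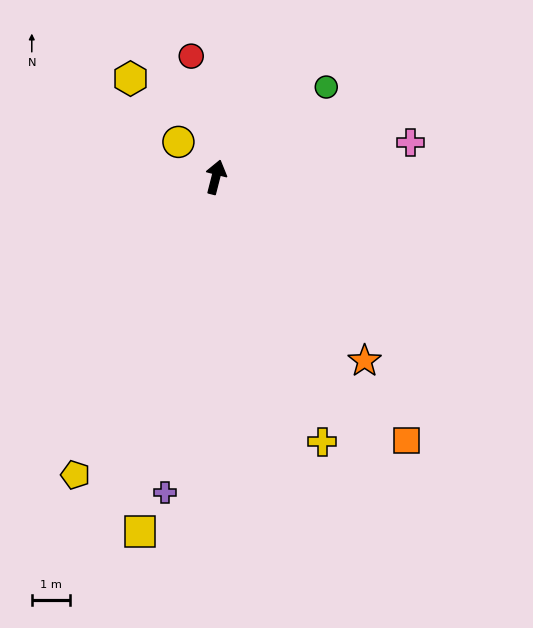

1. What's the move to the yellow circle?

turn left 61°, forward 1.4 m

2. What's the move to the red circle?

turn left 26°, forward 3.3 m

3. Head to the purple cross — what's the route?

turn right 175°, forward 8.5 m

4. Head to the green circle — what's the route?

turn right 37°, forward 3.8 m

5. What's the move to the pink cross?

turn right 66°, forward 5.2 m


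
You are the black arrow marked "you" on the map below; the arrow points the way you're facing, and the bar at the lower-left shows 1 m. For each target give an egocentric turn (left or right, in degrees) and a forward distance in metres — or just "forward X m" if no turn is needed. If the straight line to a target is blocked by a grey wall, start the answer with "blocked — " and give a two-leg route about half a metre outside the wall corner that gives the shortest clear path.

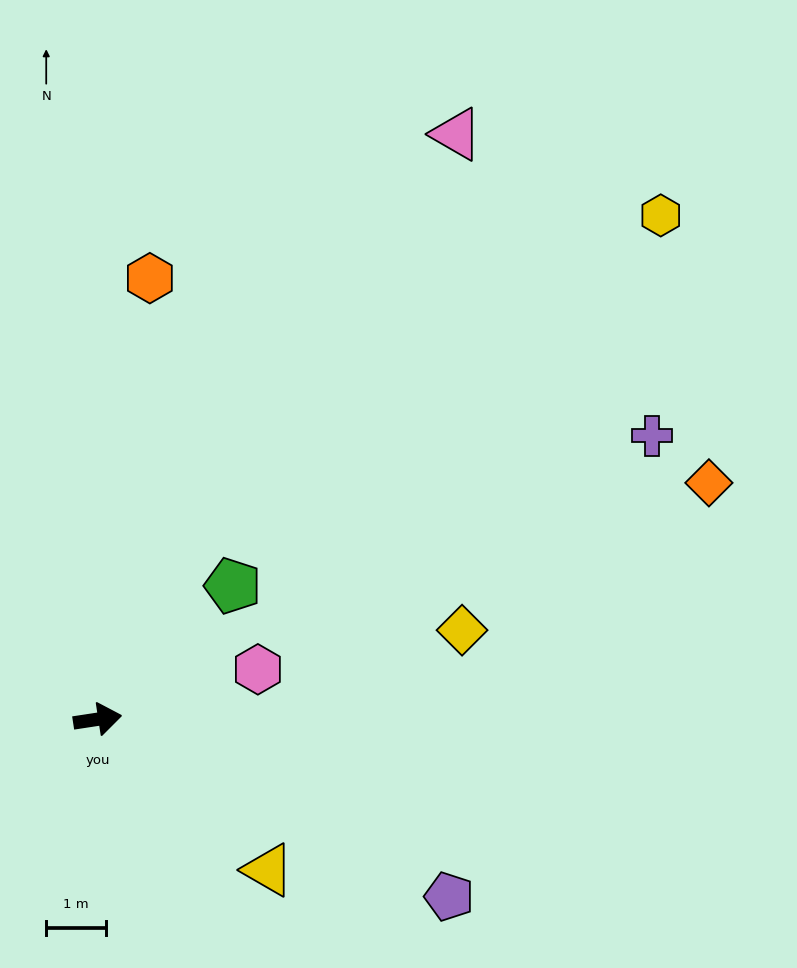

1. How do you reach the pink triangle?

turn left 50°, forward 11.6 m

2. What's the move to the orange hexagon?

turn left 75°, forward 7.5 m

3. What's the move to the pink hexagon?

turn left 9°, forward 2.8 m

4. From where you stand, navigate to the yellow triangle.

turn right 50°, forward 3.8 m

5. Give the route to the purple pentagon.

turn right 35°, forward 6.6 m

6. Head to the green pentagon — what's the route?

turn left 36°, forward 3.2 m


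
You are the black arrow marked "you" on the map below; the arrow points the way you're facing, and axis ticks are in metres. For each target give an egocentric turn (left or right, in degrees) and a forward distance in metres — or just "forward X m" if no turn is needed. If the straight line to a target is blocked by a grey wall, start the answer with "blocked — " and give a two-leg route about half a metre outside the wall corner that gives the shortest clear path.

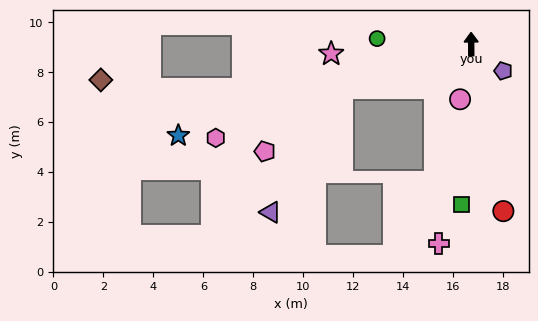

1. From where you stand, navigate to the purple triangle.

blocked — turn left 109°, forward 5.4 m, then turn left 40°, forward 5.7 m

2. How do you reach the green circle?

turn left 86°, forward 3.8 m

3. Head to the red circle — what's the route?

turn right 170°, forward 6.8 m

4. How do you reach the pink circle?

turn left 168°, forward 2.3 m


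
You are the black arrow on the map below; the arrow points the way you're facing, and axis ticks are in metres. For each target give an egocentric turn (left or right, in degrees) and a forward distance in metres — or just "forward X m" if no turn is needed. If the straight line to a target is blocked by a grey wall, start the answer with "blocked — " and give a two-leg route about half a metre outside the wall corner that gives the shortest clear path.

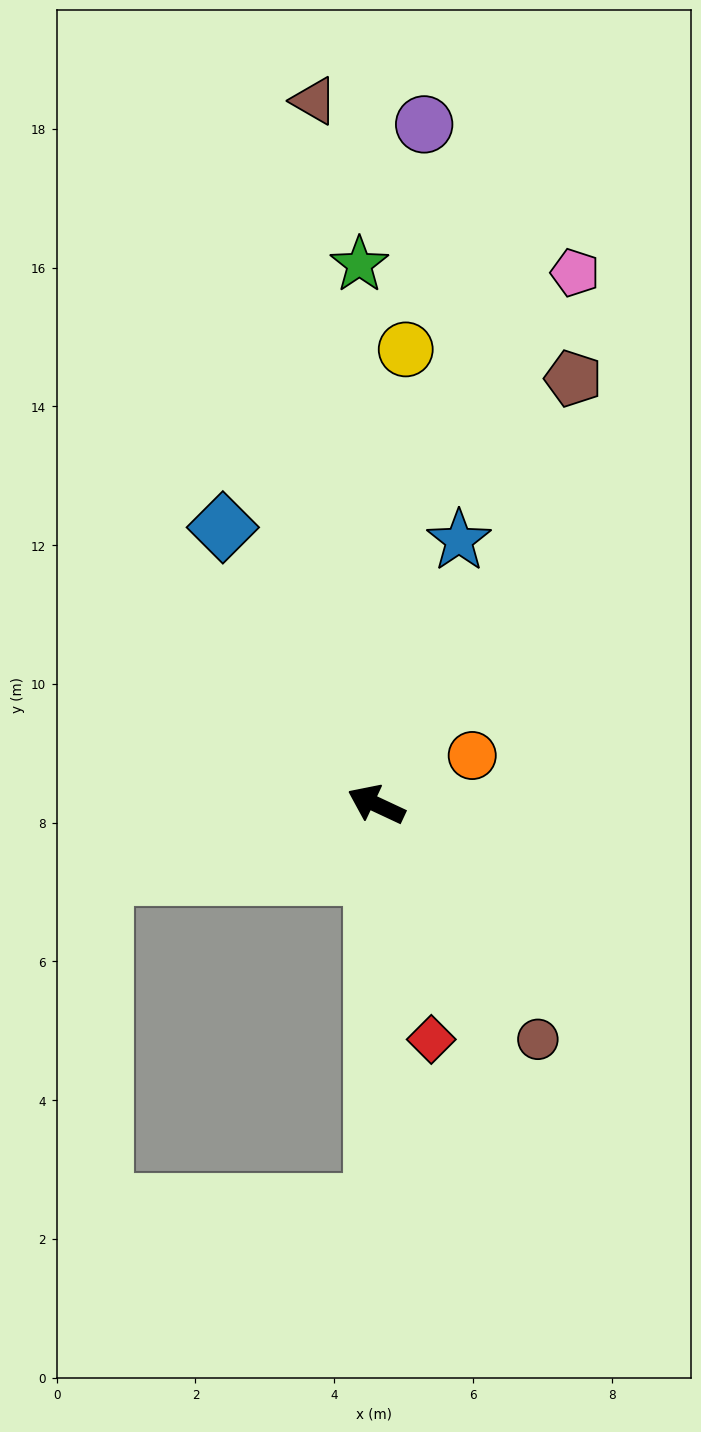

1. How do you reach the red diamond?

turn left 128°, forward 3.5 m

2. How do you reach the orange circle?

turn right 128°, forward 1.6 m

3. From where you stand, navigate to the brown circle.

turn left 150°, forward 4.1 m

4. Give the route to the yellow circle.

turn right 69°, forward 6.6 m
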